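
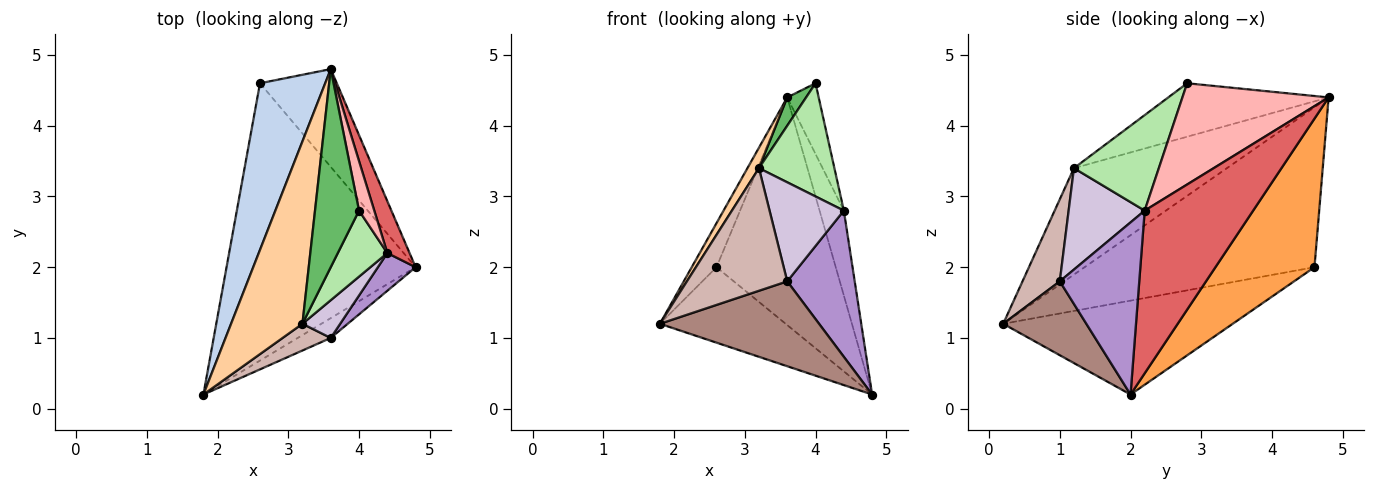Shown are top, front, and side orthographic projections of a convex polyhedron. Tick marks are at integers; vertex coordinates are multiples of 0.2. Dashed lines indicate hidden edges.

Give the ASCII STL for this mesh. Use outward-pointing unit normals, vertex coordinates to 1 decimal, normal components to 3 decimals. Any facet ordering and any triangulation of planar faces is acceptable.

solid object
 facet normal -0.432 0.237 -0.870
  outer loop
   vertex 2.6 4.6 2.0
   vertex 4.8 2.0 0.2
   vertex 1.8 0.2 1.2
  endloop
 endfacet
 facet normal -0.921 0.099 0.376
  outer loop
   vertex 2.6 4.6 2.0
   vertex 1.8 0.2 1.2
   vertex 3.6 4.8 4.4
  endloop
 endfacet
 facet normal 0.607 0.730 -0.314
  outer loop
   vertex 2.6 4.6 2.0
   vertex 3.6 4.8 4.4
   vertex 4.8 2.0 0.2
  endloop
 endfacet
 facet normal -0.829 -0.062 0.556
  outer loop
   vertex 3.2 1.2 3.4
   vertex 3.6 4.8 4.4
   vertex 1.8 0.2 1.2
  endloop
 endfacet
 facet normal -0.769 -0.090 0.633
  outer loop
   vertex 3.2 1.2 3.4
   vertex 4.0 2.8 4.6
   vertex 3.6 4.8 4.4
  endloop
 endfacet
 facet normal 0.697 -0.619 0.361
  outer loop
   vertex 4.4 2.2 2.8
   vertex 4.0 2.8 4.6
   vertex 3.2 1.2 3.4
  endloop
 endfacet
 facet normal 0.967 0.216 0.132
  outer loop
   vertex 4.4 2.2 2.8
   vertex 4.8 2.0 0.2
   vertex 3.6 4.8 4.4
  endloop
 endfacet
 facet normal 0.967 0.208 0.146
  outer loop
   vertex 4.4 2.2 2.8
   vertex 3.6 4.8 4.4
   vertex 4.0 2.8 4.6
  endloop
 endfacet
 facet normal 0.752 -0.638 0.165
  outer loop
   vertex 3.6 1.0 1.8
   vertex 4.8 2.0 0.2
   vertex 4.4 2.2 2.8
  endloop
 endfacet
 facet normal 0.691 -0.675 0.257
  outer loop
   vertex 3.6 1.0 1.8
   vertex 4.4 2.2 2.8
   vertex 3.2 1.2 3.4
  endloop
 endfacet
 facet normal 0.453 -0.868 -0.203
  outer loop
   vertex 3.6 1.0 1.8
   vertex 1.8 0.2 1.2
   vertex 4.8 2.0 0.2
  endloop
 endfacet
 facet normal 0.341 -0.918 0.200
  outer loop
   vertex 3.6 1.0 1.8
   vertex 3.2 1.2 3.4
   vertex 1.8 0.2 1.2
  endloop
 endfacet
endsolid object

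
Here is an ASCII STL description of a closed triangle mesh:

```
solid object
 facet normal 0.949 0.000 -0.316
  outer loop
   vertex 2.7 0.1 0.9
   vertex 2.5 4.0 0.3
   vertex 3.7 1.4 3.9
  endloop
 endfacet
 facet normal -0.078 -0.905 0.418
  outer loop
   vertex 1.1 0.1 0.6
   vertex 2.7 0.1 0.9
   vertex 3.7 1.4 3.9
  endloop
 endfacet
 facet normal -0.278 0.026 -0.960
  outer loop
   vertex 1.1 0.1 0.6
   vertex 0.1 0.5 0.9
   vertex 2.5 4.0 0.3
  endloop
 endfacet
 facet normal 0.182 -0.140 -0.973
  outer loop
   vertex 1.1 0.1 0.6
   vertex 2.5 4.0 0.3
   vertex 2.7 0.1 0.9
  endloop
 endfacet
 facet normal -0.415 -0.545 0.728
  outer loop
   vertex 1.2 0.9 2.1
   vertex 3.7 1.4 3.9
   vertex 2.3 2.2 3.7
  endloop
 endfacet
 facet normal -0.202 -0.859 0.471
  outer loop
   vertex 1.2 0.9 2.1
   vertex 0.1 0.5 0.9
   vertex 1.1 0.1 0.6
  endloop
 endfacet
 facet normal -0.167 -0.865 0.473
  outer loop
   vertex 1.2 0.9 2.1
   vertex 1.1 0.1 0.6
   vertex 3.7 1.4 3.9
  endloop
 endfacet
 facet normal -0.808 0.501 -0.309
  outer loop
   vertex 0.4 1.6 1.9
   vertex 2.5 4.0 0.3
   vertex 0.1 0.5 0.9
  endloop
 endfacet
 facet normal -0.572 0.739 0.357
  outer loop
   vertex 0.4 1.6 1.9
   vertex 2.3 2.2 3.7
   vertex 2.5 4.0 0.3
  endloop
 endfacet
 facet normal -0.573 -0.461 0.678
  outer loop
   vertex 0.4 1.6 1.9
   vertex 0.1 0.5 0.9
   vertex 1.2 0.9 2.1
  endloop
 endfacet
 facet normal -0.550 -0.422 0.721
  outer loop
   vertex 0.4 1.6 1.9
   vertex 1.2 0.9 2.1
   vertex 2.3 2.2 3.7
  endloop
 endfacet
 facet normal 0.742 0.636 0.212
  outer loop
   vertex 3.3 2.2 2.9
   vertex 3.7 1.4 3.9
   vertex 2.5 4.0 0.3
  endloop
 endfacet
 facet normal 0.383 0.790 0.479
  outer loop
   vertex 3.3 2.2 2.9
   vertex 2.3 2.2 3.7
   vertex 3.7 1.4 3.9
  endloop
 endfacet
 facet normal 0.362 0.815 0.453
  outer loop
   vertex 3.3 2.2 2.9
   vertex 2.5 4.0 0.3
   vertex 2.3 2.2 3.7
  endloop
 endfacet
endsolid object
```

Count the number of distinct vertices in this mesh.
9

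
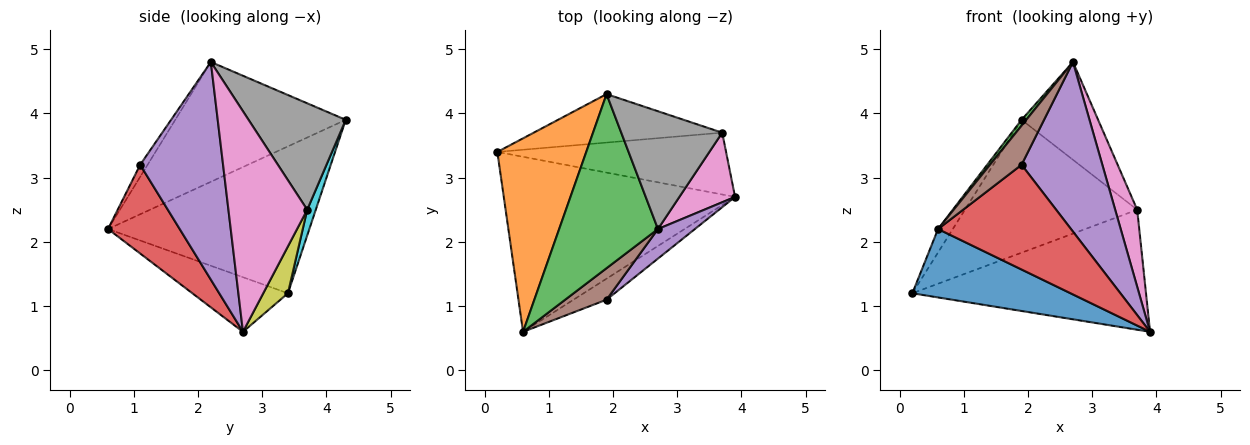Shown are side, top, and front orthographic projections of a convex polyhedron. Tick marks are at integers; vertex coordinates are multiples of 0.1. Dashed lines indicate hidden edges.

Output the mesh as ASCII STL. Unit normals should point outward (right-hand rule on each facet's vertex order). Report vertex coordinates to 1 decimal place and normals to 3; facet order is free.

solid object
 facet normal -0.215 -0.356 -0.910
  outer loop
   vertex 0.6 0.6 2.2
   vertex 0.2 3.4 1.2
   vertex 3.9 2.7 0.6
  endloop
 endfacet
 facet normal -0.854 0.063 0.517
  outer loop
   vertex 1.9 4.3 3.9
   vertex 0.2 3.4 1.2
   vertex 0.6 0.6 2.2
  endloop
 endfacet
 facet normal -0.771 -0.021 0.636
  outer loop
   vertex 1.9 4.3 3.9
   vertex 0.6 0.6 2.2
   vertex 2.7 2.2 4.8
  endloop
 endfacet
 facet normal 0.467 -0.867 -0.174
  outer loop
   vertex 1.9 1.1 3.2
   vertex 0.6 0.6 2.2
   vertex 3.9 2.7 0.6
  endloop
 endfacet
 facet normal 0.711 -0.693 0.121
  outer loop
   vertex 1.9 1.1 3.2
   vertex 3.9 2.7 0.6
   vertex 2.7 2.2 4.8
  endloop
 endfacet
 facet normal -0.180 -0.766 0.617
  outer loop
   vertex 1.9 1.1 3.2
   vertex 2.7 2.2 4.8
   vertex 0.6 0.6 2.2
  endloop
 endfacet
 facet normal 0.936 -0.262 0.236
  outer loop
   vertex 3.7 3.7 2.5
   vertex 2.7 2.2 4.8
   vertex 3.9 2.7 0.6
  endloop
 endfacet
 facet normal 0.630 0.496 0.597
  outer loop
   vertex 3.7 3.7 2.5
   vertex 1.9 4.3 3.9
   vertex 2.7 2.2 4.8
  endloop
 endfacet
 facet normal 0.094 0.885 -0.456
  outer loop
   vertex 3.7 3.7 2.5
   vertex 3.9 2.7 0.6
   vertex 0.2 3.4 1.2
  endloop
 endfacet
 facet normal 0.047 0.938 -0.342
  outer loop
   vertex 3.7 3.7 2.5
   vertex 0.2 3.4 1.2
   vertex 1.9 4.3 3.9
  endloop
 endfacet
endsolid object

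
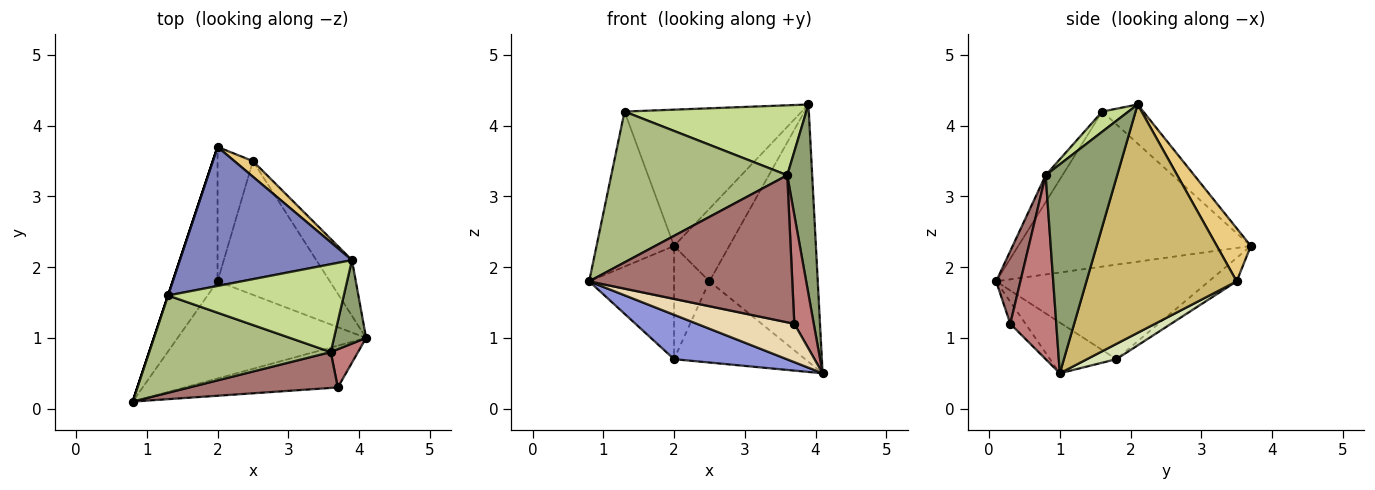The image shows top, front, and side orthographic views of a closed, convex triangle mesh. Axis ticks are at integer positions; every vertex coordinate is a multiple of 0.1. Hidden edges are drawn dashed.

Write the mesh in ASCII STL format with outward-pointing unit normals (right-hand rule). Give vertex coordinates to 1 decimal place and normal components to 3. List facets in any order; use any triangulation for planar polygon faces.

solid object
 facet normal -0.949 0.316 0.000
  outer loop
   vertex 1.3 1.6 4.2
   vertex 2.0 3.7 2.3
   vertex 0.8 0.1 1.8
  endloop
 endfacet
 facet normal -0.160 0.691 0.705
  outer loop
   vertex 1.3 1.6 4.2
   vertex 3.9 2.1 4.3
   vertex 2.0 3.7 2.3
  endloop
 endfacet
 facet normal -0.238 -0.404 -0.883
  outer loop
   vertex 2.0 1.8 0.7
   vertex 4.1 1.0 0.5
   vertex 0.8 0.1 1.8
  endloop
 endfacet
 facet normal -0.850 0.339 -0.403
  outer loop
   vertex 2.0 1.8 0.7
   vertex 0.8 0.1 1.8
   vertex 2.0 3.7 2.3
  endloop
 endfacet
 facet normal 0.934 -0.326 0.144
  outer loop
   vertex 3.6 0.8 3.3
   vertex 4.1 1.0 0.5
   vertex 3.9 2.1 4.3
  endloop
 endfacet
 facet normal -0.080 -0.838 0.540
  outer loop
   vertex 3.6 0.8 3.3
   vertex 1.3 1.6 4.2
   vertex 0.8 0.1 1.8
  endloop
 endfacet
 facet normal 0.089 -0.620 0.779
  outer loop
   vertex 3.6 0.8 3.3
   vertex 3.9 2.1 4.3
   vertex 1.3 1.6 4.2
  endloop
 endfacet
 facet normal 0.115 0.515 -0.849
  outer loop
   vertex 2.5 3.5 1.8
   vertex 4.1 1.0 0.5
   vertex 2.0 1.8 0.7
  endloop
 endfacet
 facet normal -0.452 0.574 -0.682
  outer loop
   vertex 2.5 3.5 1.8
   vertex 2.0 1.8 0.7
   vertex 2.0 3.7 2.3
  endloop
 endfacet
 facet normal 0.805 0.580 -0.126
  outer loop
   vertex 2.5 3.5 1.8
   vertex 3.9 2.1 4.3
   vertex 4.1 1.0 0.5
  endloop
 endfacet
 facet normal 0.515 0.838 0.180
  outer loop
   vertex 2.5 3.5 1.8
   vertex 2.0 3.7 2.3
   vertex 3.9 2.1 4.3
  endloop
 endfacet
 facet normal -0.105 -0.672 -0.733
  outer loop
   vertex 3.7 0.3 1.2
   vertex 0.8 0.1 1.8
   vertex 4.1 1.0 0.5
  endloop
 endfacet
 facet normal 0.115 -0.965 0.235
  outer loop
   vertex 3.7 0.3 1.2
   vertex 3.6 0.8 3.3
   vertex 0.8 0.1 1.8
  endloop
 endfacet
 facet normal 0.912 -0.386 0.135
  outer loop
   vertex 3.7 0.3 1.2
   vertex 4.1 1.0 0.5
   vertex 3.6 0.8 3.3
  endloop
 endfacet
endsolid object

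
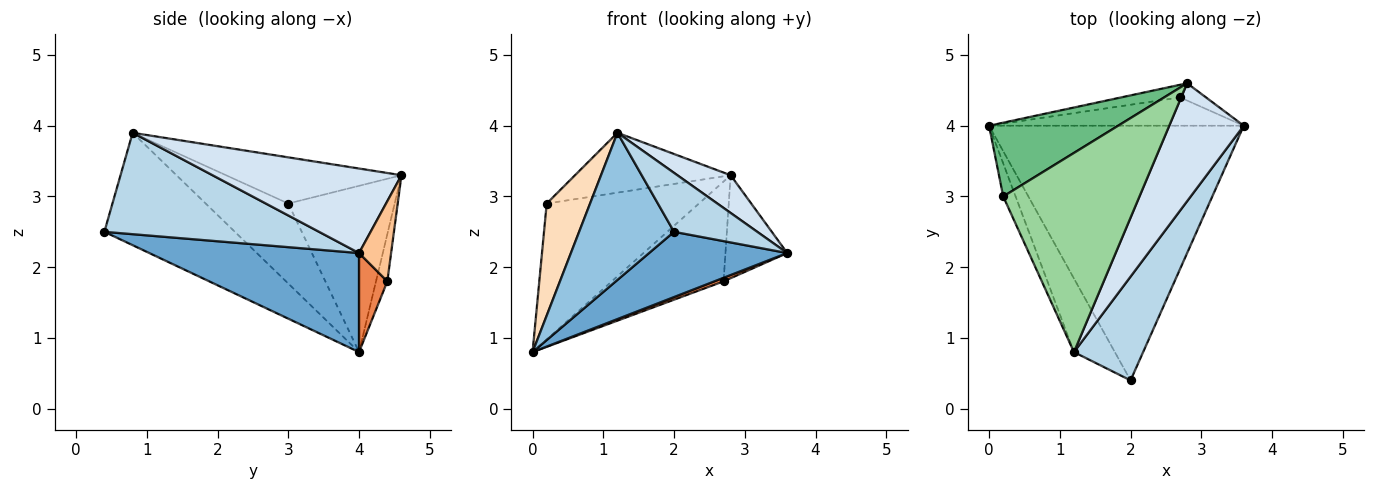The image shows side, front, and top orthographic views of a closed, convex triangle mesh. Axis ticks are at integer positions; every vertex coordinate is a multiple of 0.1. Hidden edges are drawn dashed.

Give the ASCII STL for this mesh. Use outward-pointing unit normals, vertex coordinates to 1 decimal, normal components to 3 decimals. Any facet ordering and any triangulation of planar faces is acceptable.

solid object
 facet normal 0.353 -0.232 -0.907
  outer loop
   vertex 2.0 0.4 2.5
   vertex 0.0 4.0 0.8
   vertex 3.6 4.0 2.2
  endloop
 endfacet
 facet normal -0.776 -0.564 -0.282
  outer loop
   vertex 1.2 0.8 3.9
   vertex 0.0 4.0 0.8
   vertex 2.0 0.4 2.5
  endloop
 endfacet
 facet normal 0.787 -0.305 0.537
  outer loop
   vertex 1.2 0.8 3.9
   vertex 2.0 0.4 2.5
   vertex 3.6 4.0 2.2
  endloop
 endfacet
 facet normal 0.734 -0.207 0.647
  outer loop
   vertex 2.8 4.6 3.3
   vertex 1.2 0.8 3.9
   vertex 3.6 4.0 2.2
  endloop
 endfacet
 facet normal 0.360 -0.116 -0.926
  outer loop
   vertex 2.7 4.4 1.8
   vertex 3.6 4.0 2.2
   vertex 0.0 4.0 0.8
  endloop
 endfacet
 facet normal -0.100 0.987 -0.125
  outer loop
   vertex 2.7 4.4 1.8
   vertex 0.0 4.0 0.8
   vertex 2.8 4.6 3.3
  endloop
 endfacet
 facet normal 0.456 0.878 -0.147
  outer loop
   vertex 2.7 4.4 1.8
   vertex 2.8 4.6 3.3
   vertex 3.6 4.0 2.2
  endloop
 endfacet
 facet normal -0.877 -0.460 -0.136
  outer loop
   vertex 0.2 3.0 2.9
   vertex 0.0 4.0 0.8
   vertex 1.2 0.8 3.9
  endloop
 endfacet
 facet normal -0.523 0.749 0.406
  outer loop
   vertex 0.2 3.0 2.9
   vertex 2.8 4.6 3.3
   vertex 0.0 4.0 0.8
  endloop
 endfacet
 facet normal -0.309 0.274 0.911
  outer loop
   vertex 0.2 3.0 2.9
   vertex 1.2 0.8 3.9
   vertex 2.8 4.6 3.3
  endloop
 endfacet
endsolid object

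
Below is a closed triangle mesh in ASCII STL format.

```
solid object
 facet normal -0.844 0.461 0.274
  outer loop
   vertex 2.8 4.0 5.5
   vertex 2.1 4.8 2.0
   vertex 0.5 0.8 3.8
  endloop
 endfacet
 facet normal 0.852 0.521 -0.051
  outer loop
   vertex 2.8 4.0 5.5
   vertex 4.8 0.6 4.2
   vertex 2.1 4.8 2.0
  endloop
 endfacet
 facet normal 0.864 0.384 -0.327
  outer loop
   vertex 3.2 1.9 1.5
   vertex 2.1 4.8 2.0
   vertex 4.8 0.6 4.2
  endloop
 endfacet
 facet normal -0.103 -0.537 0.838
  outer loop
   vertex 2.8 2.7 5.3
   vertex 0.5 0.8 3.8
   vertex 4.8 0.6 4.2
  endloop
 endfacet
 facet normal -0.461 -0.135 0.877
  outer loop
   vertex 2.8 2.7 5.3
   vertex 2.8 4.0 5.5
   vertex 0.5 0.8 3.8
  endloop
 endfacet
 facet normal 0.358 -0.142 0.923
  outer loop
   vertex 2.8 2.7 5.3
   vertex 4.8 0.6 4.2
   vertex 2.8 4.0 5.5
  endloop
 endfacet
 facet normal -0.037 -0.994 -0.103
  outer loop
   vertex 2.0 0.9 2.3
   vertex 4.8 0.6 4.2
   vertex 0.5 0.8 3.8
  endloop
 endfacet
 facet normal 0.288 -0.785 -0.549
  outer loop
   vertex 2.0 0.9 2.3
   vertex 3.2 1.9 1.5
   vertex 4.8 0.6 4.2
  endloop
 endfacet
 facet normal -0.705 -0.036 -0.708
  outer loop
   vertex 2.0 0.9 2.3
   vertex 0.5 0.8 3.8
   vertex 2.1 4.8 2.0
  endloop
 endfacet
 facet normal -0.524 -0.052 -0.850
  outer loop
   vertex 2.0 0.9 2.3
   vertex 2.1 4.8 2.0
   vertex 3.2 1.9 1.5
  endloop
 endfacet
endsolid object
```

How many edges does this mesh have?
15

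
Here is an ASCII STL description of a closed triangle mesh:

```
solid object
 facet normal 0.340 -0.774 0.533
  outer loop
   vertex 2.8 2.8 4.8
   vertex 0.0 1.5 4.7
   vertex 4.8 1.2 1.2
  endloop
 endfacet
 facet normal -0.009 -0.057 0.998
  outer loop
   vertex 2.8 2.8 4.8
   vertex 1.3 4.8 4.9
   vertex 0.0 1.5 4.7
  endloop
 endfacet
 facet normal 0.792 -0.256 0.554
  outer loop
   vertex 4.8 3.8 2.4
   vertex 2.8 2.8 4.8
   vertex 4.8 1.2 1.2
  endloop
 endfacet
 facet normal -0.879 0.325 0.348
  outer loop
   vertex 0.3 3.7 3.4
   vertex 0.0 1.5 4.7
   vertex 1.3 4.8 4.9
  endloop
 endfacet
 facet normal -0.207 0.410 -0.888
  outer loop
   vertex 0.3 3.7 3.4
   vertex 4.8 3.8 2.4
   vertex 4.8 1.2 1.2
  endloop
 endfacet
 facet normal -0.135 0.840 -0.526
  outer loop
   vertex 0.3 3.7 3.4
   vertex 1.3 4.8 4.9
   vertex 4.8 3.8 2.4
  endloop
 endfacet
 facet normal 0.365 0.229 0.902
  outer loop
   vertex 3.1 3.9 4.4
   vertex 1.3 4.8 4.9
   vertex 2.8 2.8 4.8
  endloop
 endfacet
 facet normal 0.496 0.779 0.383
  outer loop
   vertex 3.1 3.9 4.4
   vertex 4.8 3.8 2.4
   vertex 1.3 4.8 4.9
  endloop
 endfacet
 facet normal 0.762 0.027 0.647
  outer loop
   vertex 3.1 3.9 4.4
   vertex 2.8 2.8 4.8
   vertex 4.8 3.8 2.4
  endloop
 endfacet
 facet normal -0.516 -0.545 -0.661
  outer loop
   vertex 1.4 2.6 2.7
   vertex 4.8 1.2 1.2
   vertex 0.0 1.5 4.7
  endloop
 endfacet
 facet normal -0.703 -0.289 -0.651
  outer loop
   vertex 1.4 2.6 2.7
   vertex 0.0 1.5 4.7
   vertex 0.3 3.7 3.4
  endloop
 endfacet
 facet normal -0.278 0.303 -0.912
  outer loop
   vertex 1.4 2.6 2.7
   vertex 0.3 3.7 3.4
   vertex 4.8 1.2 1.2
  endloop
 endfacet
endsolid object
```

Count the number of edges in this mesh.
18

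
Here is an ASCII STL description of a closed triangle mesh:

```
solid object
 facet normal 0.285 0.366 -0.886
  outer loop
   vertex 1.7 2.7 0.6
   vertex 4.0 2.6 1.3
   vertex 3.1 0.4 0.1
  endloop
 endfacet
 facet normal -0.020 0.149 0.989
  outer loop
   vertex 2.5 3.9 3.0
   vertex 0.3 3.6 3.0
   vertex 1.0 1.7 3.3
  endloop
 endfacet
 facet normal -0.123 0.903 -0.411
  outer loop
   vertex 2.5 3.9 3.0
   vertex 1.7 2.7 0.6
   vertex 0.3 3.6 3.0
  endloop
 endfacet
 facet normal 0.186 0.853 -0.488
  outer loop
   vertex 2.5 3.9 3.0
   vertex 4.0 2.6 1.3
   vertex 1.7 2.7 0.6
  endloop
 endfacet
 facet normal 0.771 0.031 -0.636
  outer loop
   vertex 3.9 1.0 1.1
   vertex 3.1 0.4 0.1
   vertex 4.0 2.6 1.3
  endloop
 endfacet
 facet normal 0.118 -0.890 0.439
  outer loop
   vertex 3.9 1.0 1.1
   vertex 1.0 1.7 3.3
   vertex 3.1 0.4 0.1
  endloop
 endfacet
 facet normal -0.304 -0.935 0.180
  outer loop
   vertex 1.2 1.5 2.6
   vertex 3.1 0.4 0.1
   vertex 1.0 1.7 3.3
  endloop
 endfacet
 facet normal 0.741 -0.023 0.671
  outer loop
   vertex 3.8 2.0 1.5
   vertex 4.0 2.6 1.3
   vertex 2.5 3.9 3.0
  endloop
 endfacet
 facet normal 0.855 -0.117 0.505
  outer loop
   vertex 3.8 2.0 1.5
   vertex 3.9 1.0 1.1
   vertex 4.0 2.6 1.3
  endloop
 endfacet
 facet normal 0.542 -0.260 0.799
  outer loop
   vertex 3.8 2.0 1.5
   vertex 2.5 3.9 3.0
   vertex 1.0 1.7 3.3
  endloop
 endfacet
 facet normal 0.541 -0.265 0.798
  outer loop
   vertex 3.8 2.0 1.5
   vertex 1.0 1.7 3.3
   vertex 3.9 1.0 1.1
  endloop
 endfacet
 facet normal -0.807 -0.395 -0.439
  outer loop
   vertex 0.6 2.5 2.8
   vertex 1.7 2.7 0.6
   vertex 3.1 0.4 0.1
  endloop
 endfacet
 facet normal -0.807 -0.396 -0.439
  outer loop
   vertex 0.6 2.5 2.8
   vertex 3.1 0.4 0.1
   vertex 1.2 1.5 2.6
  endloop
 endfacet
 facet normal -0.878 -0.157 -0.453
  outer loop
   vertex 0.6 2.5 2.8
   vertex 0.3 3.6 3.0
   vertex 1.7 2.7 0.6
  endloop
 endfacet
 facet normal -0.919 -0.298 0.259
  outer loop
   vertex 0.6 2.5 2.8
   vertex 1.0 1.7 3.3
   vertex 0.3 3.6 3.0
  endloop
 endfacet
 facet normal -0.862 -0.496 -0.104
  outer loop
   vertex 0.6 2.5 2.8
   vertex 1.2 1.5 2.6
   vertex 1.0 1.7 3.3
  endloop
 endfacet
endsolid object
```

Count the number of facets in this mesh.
16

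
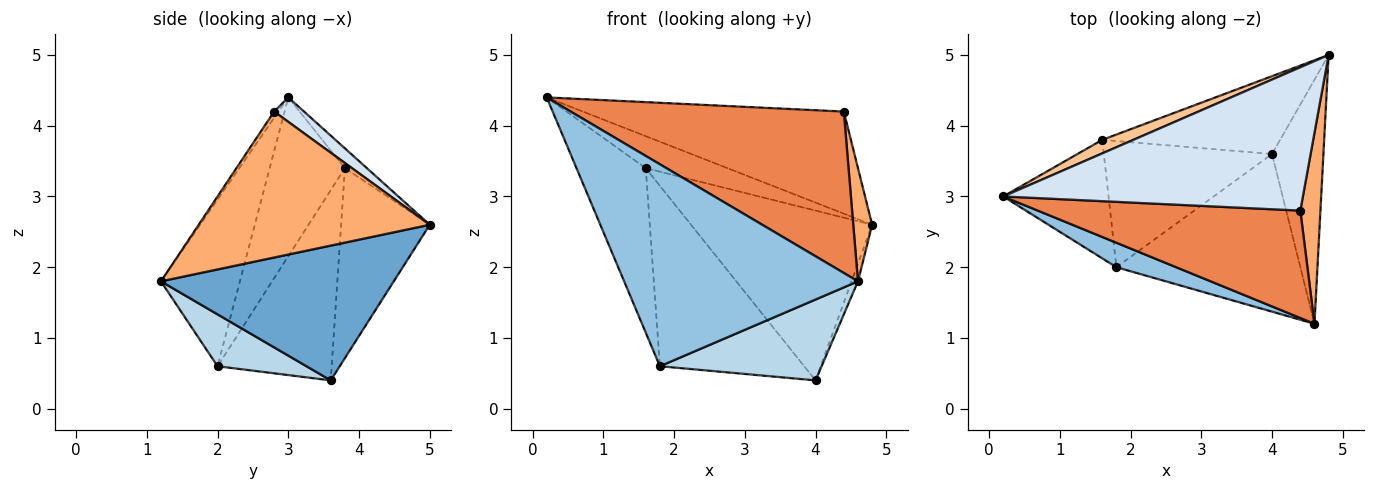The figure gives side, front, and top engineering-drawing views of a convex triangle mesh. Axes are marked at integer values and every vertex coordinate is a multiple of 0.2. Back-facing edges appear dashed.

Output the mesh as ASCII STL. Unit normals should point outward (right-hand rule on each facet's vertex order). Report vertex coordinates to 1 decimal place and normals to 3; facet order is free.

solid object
 facet normal 0.934 0.026 -0.356
  outer loop
   vertex 4.0 3.6 0.4
   vertex 4.8 5.0 2.6
   vertex 4.6 1.2 1.8
  endloop
 endfacet
 facet normal -0.318 -0.941 0.114
  outer loop
   vertex 1.8 2.0 0.6
   vertex 4.6 1.2 1.8
   vertex 0.2 3.0 4.4
  endloop
 endfacet
 facet normal 0.243 -0.443 -0.863
  outer loop
   vertex 1.8 2.0 0.6
   vertex 4.0 3.6 0.4
   vertex 4.6 1.2 1.8
  endloop
 endfacet
 facet normal 0.066 0.579 0.813
  outer loop
   vertex 4.4 2.8 4.2
   vertex 4.8 5.0 2.6
   vertex 0.2 3.0 4.4
  endloop
 endfacet
 facet normal -0.013 -0.832 0.554
  outer loop
   vertex 4.4 2.8 4.2
   vertex 0.2 3.0 4.4
   vertex 4.6 1.2 1.8
  endloop
 endfacet
 facet normal 0.987 -0.081 0.136
  outer loop
   vertex 4.4 2.8 4.2
   vertex 4.6 1.2 1.8
   vertex 4.8 5.0 2.6
  endloop
 endfacet
 facet normal -0.241 0.894 0.378
  outer loop
   vertex 1.6 3.8 3.4
   vertex 0.2 3.0 4.4
   vertex 4.8 5.0 2.6
  endloop
 endfacet
 facet normal -0.407 0.831 -0.381
  outer loop
   vertex 1.6 3.8 3.4
   vertex 4.8 5.0 2.6
   vertex 4.0 3.6 0.4
  endloop
 endfacet
 facet normal -0.661 0.609 -0.439
  outer loop
   vertex 1.6 3.8 3.4
   vertex 1.8 2.0 0.6
   vertex 0.2 3.0 4.4
  endloop
 endfacet
 facet normal -0.544 0.688 -0.481
  outer loop
   vertex 1.6 3.8 3.4
   vertex 4.0 3.6 0.4
   vertex 1.8 2.0 0.6
  endloop
 endfacet
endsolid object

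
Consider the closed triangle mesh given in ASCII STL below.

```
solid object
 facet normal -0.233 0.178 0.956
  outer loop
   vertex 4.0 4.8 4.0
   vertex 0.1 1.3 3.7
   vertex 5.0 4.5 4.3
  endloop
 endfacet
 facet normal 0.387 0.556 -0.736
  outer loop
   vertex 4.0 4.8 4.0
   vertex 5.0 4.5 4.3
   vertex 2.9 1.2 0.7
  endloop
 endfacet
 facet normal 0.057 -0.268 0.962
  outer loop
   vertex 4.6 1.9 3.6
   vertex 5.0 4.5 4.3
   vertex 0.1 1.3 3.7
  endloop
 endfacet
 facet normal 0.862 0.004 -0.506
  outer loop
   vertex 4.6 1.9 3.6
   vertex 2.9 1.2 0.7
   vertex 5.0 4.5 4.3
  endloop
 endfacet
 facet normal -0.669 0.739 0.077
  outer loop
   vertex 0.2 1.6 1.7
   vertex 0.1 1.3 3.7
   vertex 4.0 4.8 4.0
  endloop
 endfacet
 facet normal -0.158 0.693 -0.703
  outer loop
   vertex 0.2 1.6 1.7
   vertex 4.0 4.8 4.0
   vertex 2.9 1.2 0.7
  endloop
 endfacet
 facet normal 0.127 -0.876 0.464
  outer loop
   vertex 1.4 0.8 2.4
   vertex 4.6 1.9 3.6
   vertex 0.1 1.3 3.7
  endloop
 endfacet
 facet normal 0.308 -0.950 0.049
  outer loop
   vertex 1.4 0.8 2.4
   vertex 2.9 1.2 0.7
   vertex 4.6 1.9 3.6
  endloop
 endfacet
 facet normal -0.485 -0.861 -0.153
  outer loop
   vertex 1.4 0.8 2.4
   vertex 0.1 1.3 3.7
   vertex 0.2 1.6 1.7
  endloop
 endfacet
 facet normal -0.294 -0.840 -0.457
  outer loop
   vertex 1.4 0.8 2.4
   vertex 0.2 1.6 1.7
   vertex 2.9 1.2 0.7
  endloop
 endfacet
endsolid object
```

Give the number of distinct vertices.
7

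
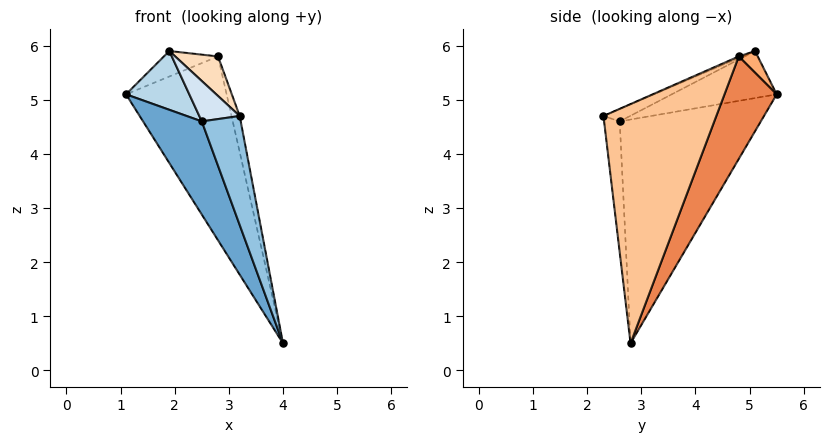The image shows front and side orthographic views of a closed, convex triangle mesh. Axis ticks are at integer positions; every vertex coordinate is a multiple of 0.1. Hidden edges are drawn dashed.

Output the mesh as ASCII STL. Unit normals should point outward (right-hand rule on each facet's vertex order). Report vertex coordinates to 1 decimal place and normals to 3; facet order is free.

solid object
 facet normal -0.870 -0.362 -0.336
  outer loop
   vertex 2.5 2.6 4.6
   vertex 1.1 5.5 5.1
   vertex 4.0 2.8 0.5
  endloop
 endfacet
 facet normal -0.366 -0.913 -0.178
  outer loop
   vertex 2.5 2.6 4.6
   vertex 4.0 2.8 0.5
   vertex 3.2 2.3 4.7
  endloop
 endfacet
 facet normal -0.735 -0.443 0.513
  outer loop
   vertex 2.5 2.6 4.6
   vertex 1.9 5.1 5.9
   vertex 1.1 5.5 5.1
  endloop
 endfacet
 facet normal -0.328 -0.497 0.804
  outer loop
   vertex 2.5 2.6 4.6
   vertex 3.2 2.3 4.7
   vertex 1.9 5.1 5.9
  endloop
 endfacet
 facet normal 0.449 0.865 -0.225
  outer loop
   vertex 2.8 4.8 5.8
   vertex 4.0 2.8 0.5
   vertex 1.1 5.5 5.1
  endloop
 endfacet
 facet normal 0.327 0.935 0.140
  outer loop
   vertex 2.8 4.8 5.8
   vertex 1.1 5.5 5.1
   vertex 1.9 5.1 5.9
  endloop
 endfacet
 facet normal 0.978 0.071 0.195
  outer loop
   vertex 2.8 4.8 5.8
   vertex 3.2 2.3 4.7
   vertex 4.0 2.8 0.5
  endloop
 endfacet
 facet normal -0.034 -0.407 0.913
  outer loop
   vertex 2.8 4.8 5.8
   vertex 1.9 5.1 5.9
   vertex 3.2 2.3 4.7
  endloop
 endfacet
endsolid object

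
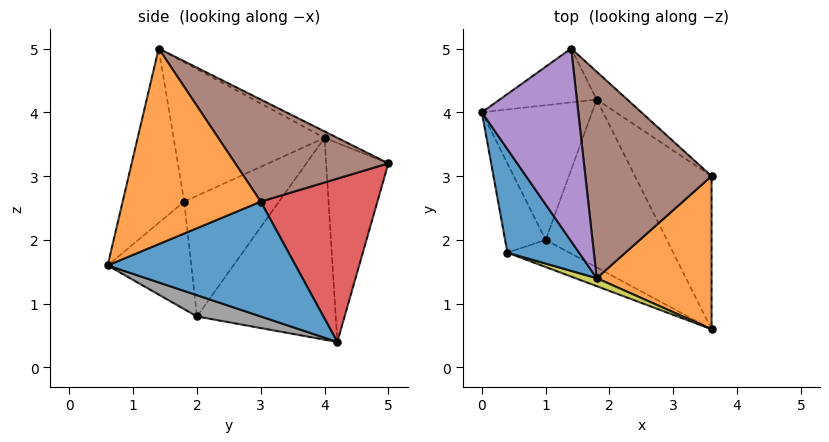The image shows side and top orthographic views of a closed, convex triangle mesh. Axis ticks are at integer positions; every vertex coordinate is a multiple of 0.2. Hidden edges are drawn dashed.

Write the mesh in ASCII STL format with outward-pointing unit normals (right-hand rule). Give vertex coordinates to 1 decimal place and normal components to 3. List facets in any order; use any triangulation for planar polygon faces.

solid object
 facet normal 0.811 0.225 -0.540
  outer loop
   vertex 1.8 4.2 0.4
   vertex 3.6 3.0 2.6
   vertex 3.6 0.6 1.6
  endloop
 endfacet
 facet normal 0.844 -0.206 0.495
  outer loop
   vertex 1.8 1.4 5.0
   vertex 3.6 0.6 1.6
   vertex 3.6 3.0 2.6
  endloop
 endfacet
 facet normal -0.610 0.735 -0.297
  outer loop
   vertex 1.4 5.0 3.2
   vertex 1.8 4.2 0.4
   vertex 0.0 4.0 3.6
  endloop
 endfacet
 facet normal 0.649 0.751 -0.122
  outer loop
   vertex 1.4 5.0 3.2
   vertex 3.6 3.0 2.6
   vertex 1.8 4.2 0.4
  endloop
 endfacet
 facet normal -0.059 0.441 0.895
  outer loop
   vertex 1.4 5.0 3.2
   vertex 0.0 4.0 3.6
   vertex 1.8 1.4 5.0
  endloop
 endfacet
 facet normal 0.572 0.417 0.707
  outer loop
   vertex 1.4 5.0 3.2
   vertex 1.8 1.4 5.0
   vertex 3.6 3.0 2.6
  endloop
 endfacet
 facet normal -0.855 0.226 -0.467
  outer loop
   vertex 1.0 2.0 0.8
   vertex 0.0 4.0 3.6
   vertex 1.8 4.2 0.4
  endloop
 endfacet
 facet normal 0.168 -0.235 -0.957
  outer loop
   vertex 1.0 2.0 0.8
   vertex 1.8 4.2 0.4
   vertex 3.6 0.6 1.6
  endloop
 endfacet
 facet normal -0.339 -0.940 0.041
  outer loop
   vertex 0.4 1.8 2.6
   vertex 3.6 0.6 1.6
   vertex 1.8 1.4 5.0
  endloop
 endfacet
 facet normal -0.404 -0.884 -0.233
  outer loop
   vertex 0.4 1.8 2.6
   vertex 1.0 2.0 0.8
   vertex 3.6 0.6 1.6
  endloop
 endfacet
 facet normal -0.834 -0.347 0.429
  outer loop
   vertex 0.4 1.8 2.6
   vertex 1.8 1.4 5.0
   vertex 0.0 4.0 3.6
  endloop
 endfacet
 facet normal -0.947 -0.027 -0.319
  outer loop
   vertex 0.4 1.8 2.6
   vertex 0.0 4.0 3.6
   vertex 1.0 2.0 0.8
  endloop
 endfacet
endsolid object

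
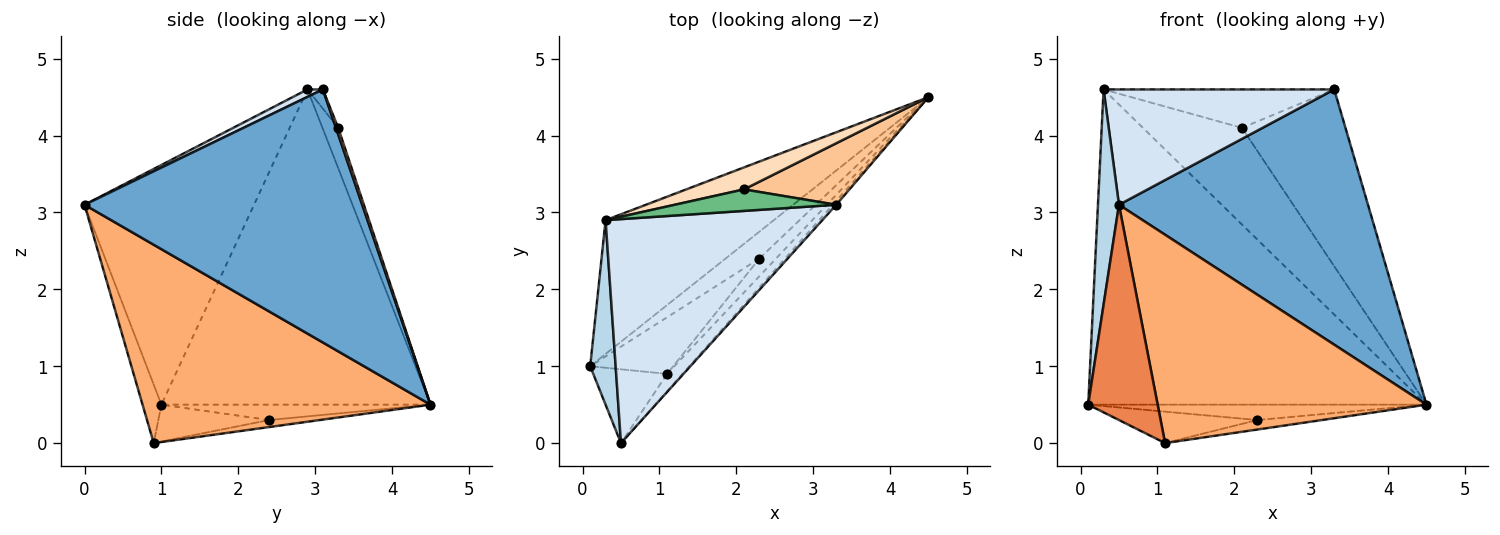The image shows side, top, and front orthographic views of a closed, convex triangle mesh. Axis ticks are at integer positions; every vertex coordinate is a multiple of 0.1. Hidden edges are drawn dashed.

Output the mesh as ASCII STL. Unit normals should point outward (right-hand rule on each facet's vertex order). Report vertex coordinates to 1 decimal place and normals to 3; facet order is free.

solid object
 facet normal 0.744 -0.668 -0.010
  outer loop
   vertex 3.3 3.1 4.6
   vertex 0.5 0.0 3.1
   vertex 4.5 4.5 0.5
  endloop
 endfacet
 facet normal -0.591 0.743 -0.315
  outer loop
   vertex 0.3 2.9 4.6
   vertex 4.5 4.5 0.5
   vertex 0.1 1.0 0.5
  endloop
 endfacet
 facet normal -0.987 -0.122 0.105
  outer loop
   vertex 0.3 2.9 4.6
   vertex 0.1 1.0 0.5
   vertex 0.5 0.0 3.1
  endloop
 endfacet
 facet normal 0.031 -0.458 0.889
  outer loop
   vertex 0.3 2.9 4.6
   vertex 0.5 0.0 3.1
   vertex 3.3 3.1 4.6
  endloop
 endfacet
 facet normal -0.249 -0.916 -0.314
  outer loop
   vertex 1.1 0.9 0.0
   vertex 0.5 0.0 3.1
   vertex 0.1 1.0 0.5
  endloop
 endfacet
 facet normal 0.730 -0.681 -0.057
  outer loop
   vertex 1.1 0.9 0.0
   vertex 4.5 4.5 0.5
   vertex 0.5 0.0 3.1
  endloop
 endfacet
 facet normal 0.021 0.944 0.328
  outer loop
   vertex 2.1 3.3 4.1
   vertex 3.3 3.1 4.6
   vertex 4.5 4.5 0.5
  endloop
 endfacet
 facet normal -0.153 0.964 0.219
  outer loop
   vertex 2.1 3.3 4.1
   vertex 4.5 4.5 0.5
   vertex 0.3 2.9 4.6
  endloop
 endfacet
 facet normal -0.058 0.871 0.488
  outer loop
   vertex 2.1 3.3 4.1
   vertex 0.3 2.9 4.6
   vertex 3.3 3.1 4.6
  endloop
 endfacet
 facet normal -0.367 0.461 -0.808
  outer loop
   vertex 2.3 2.4 0.3
   vertex 0.1 1.0 0.5
   vertex 4.5 4.5 0.5
  endloop
 endfacet
 facet normal -0.362 0.453 -0.815
  outer loop
   vertex 2.3 2.4 0.3
   vertex 1.1 0.9 0.0
   vertex 0.1 1.0 0.5
  endloop
 endfacet
 facet normal -0.349 0.444 -0.825
  outer loop
   vertex 2.3 2.4 0.3
   vertex 4.5 4.5 0.5
   vertex 1.1 0.9 0.0
  endloop
 endfacet
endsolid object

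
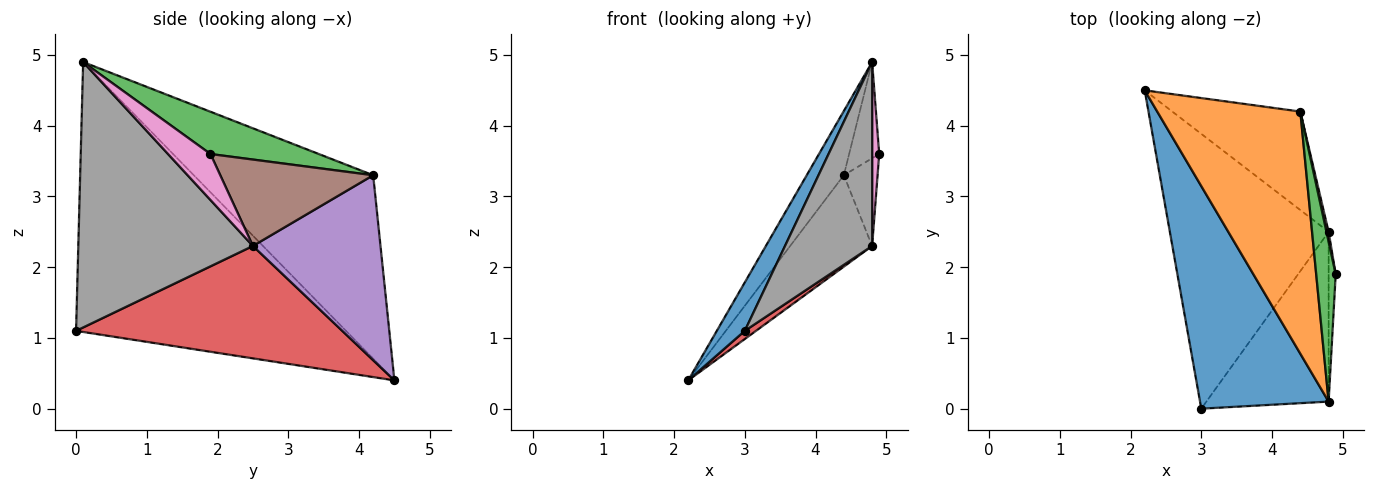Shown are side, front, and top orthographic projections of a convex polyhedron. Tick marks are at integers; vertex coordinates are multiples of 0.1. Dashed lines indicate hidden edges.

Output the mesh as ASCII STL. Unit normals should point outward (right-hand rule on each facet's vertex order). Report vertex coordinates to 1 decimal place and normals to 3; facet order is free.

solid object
 facet normal -0.899 -0.093 0.428
  outer loop
   vertex 4.8 0.1 4.9
   vertex 2.2 4.5 0.4
   vertex 3.0 0.0 1.1
  endloop
 endfacet
 facet normal -0.778 0.161 0.607
  outer loop
   vertex 4.4 4.2 3.3
   vertex 2.2 4.5 0.4
   vertex 4.8 0.1 4.9
  endloop
 endfacet
 facet normal 0.881 0.244 0.406
  outer loop
   vertex 4.4 4.2 3.3
   vertex 4.8 0.1 4.9
   vertex 4.9 1.9 3.6
  endloop
 endfacet
 facet normal 0.578 -0.024 -0.816
  outer loop
   vertex 4.8 2.5 2.3
   vertex 3.0 0.0 1.1
   vertex 2.2 4.5 0.4
  endloop
 endfacet
 facet normal 0.727 0.467 -0.503
  outer loop
   vertex 4.8 2.5 2.3
   vertex 2.2 4.5 0.4
   vertex 4.4 4.2 3.3
  endloop
 endfacet
 facet normal 0.976 0.215 0.024
  outer loop
   vertex 4.8 2.5 2.3
   vertex 4.4 4.2 3.3
   vertex 4.9 1.9 3.6
  endloop
 endfacet
 facet normal 0.975 -0.163 -0.150
  outer loop
   vertex 4.8 2.5 2.3
   vertex 4.9 1.9 3.6
   vertex 4.8 0.1 4.9
  endloop
 endfacet
 facet normal 0.827 -0.413 -0.381
  outer loop
   vertex 4.8 2.5 2.3
   vertex 4.8 0.1 4.9
   vertex 3.0 0.0 1.1
  endloop
 endfacet
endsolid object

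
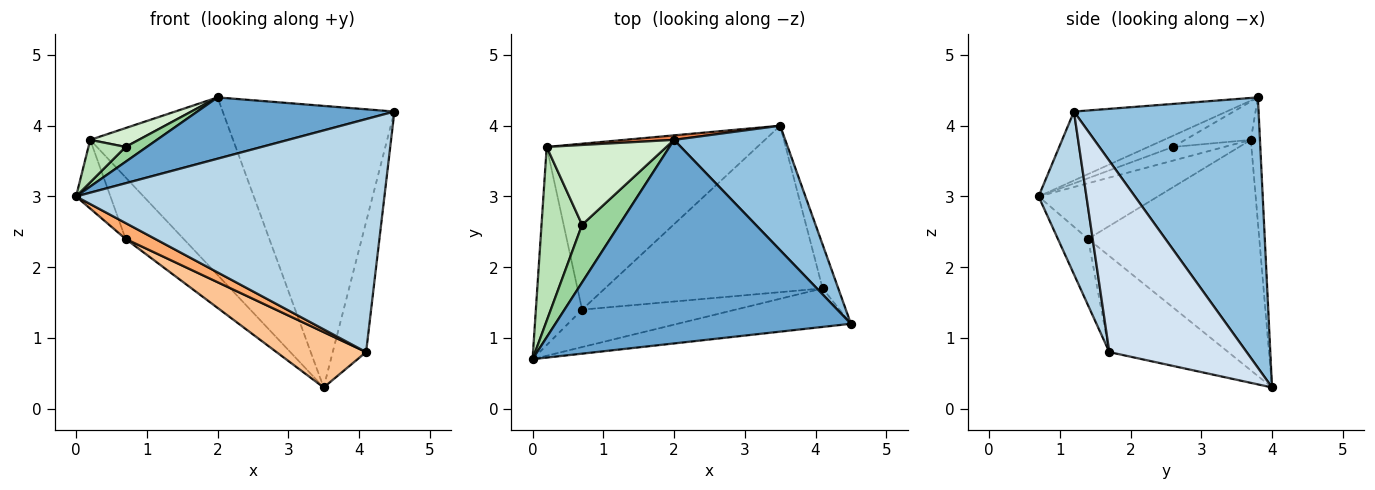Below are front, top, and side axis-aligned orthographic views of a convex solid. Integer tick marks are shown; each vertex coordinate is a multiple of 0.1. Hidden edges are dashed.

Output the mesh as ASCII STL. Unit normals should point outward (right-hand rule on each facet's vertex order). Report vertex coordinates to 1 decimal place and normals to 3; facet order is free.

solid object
 facet normal -0.218 -0.281 0.935
  outer loop
   vertex 2.0 3.8 4.4
   vertex 0.0 0.7 3.0
   vertex 4.5 1.2 4.2
  endloop
 endfacet
 facet normal 0.701 0.652 0.288
  outer loop
   vertex 2.0 3.8 4.4
   vertex 4.5 1.2 4.2
   vertex 3.5 4.0 0.3
  endloop
 endfacet
 facet normal 0.151 -0.975 -0.161
  outer loop
   vertex 4.1 1.7 0.8
   vertex 4.5 1.2 4.2
   vertex 0.0 0.7 3.0
  endloop
 endfacet
 facet normal 0.969 0.235 -0.079
  outer loop
   vertex 4.1 1.7 0.8
   vertex 3.5 4.0 0.3
   vertex 4.5 1.2 4.2
  endloop
 endfacet
 facet normal -0.064 0.998 0.025
  outer loop
   vertex 0.2 3.7 3.8
   vertex 2.0 3.8 4.4
   vertex 3.5 4.0 0.3
  endloop
 endfacet
 facet normal -0.370 -0.363 -0.855
  outer loop
   vertex 0.7 1.4 2.4
   vertex 4.1 1.7 0.8
   vertex 0.0 0.7 3.0
  endloop
 endfacet
 facet normal -0.386 -0.291 -0.875
  outer loop
   vertex 0.7 1.4 2.4
   vertex 3.5 4.0 0.3
   vertex 4.1 1.7 0.8
  endloop
 endfacet
 facet normal -0.751 0.216 -0.624
  outer loop
   vertex 0.7 1.4 2.4
   vertex 0.0 0.7 3.0
   vertex 0.2 3.7 3.8
  endloop
 endfacet
 facet normal -0.716 0.243 -0.654
  outer loop
   vertex 0.7 1.4 2.4
   vertex 0.2 3.7 3.8
   vertex 3.5 4.0 0.3
  endloop
 endfacet
 facet normal -0.280 -0.240 0.930
  outer loop
   vertex 0.7 2.6 3.7
   vertex 0.0 0.7 3.0
   vertex 2.0 3.8 4.4
  endloop
 endfacet
 facet normal -0.311 -0.225 0.923
  outer loop
   vertex 0.7 2.6 3.7
   vertex 0.2 3.7 3.8
   vertex 0.0 0.7 3.0
  endloop
 endfacet
 facet normal -0.297 -0.220 0.929
  outer loop
   vertex 0.7 2.6 3.7
   vertex 2.0 3.8 4.4
   vertex 0.2 3.7 3.8
  endloop
 endfacet
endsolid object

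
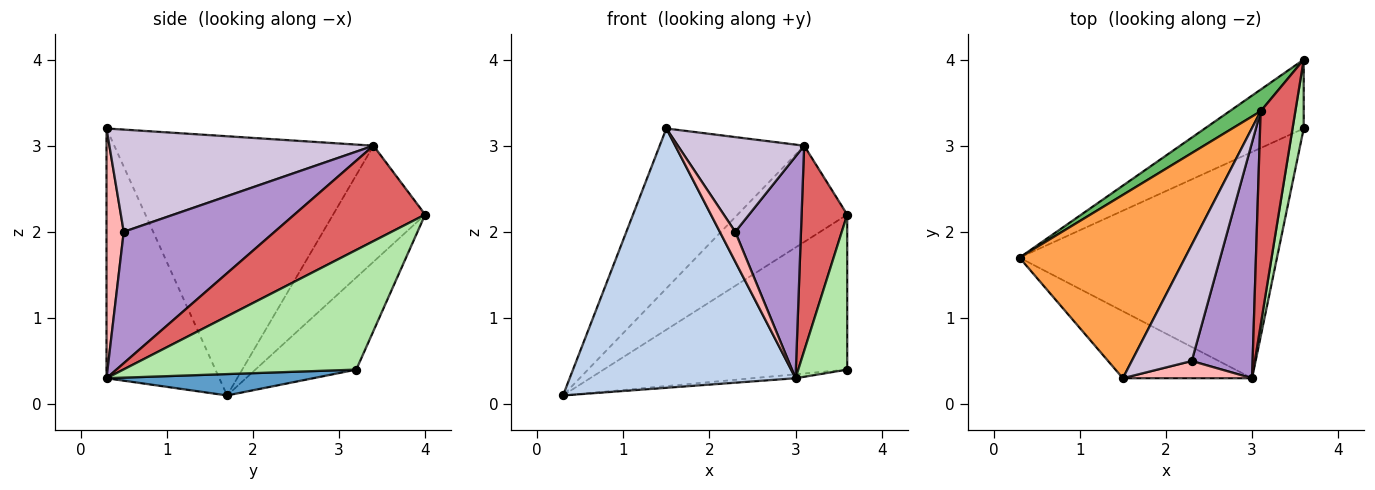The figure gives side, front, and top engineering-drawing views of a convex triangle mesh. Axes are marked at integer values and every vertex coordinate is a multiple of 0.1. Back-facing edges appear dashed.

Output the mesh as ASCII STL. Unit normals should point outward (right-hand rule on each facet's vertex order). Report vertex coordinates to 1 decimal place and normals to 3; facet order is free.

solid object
 facet normal 0.083 0.017 -0.996
  outer loop
   vertex 3.0 0.3 0.3
   vertex 0.3 1.7 0.1
   vertex 3.6 3.2 0.4
  endloop
 endfacet
 facet normal -0.435 -0.872 -0.225
  outer loop
   vertex 1.5 0.3 3.2
   vertex 0.3 1.7 0.1
   vertex 3.0 0.3 0.3
  endloop
 endfacet
 facet normal -0.763 0.425 0.487
  outer loop
   vertex 3.1 3.4 3.0
   vertex 0.3 1.7 0.1
   vertex 1.5 0.3 3.2
  endloop
 endfacet
 facet normal -0.354 0.855 -0.380
  outer loop
   vertex 3.6 4.0 2.2
   vertex 3.6 3.2 0.4
   vertex 0.3 1.7 0.1
  endloop
 endfacet
 facet normal -0.634 0.755 0.170
  outer loop
   vertex 3.6 4.0 2.2
   vertex 0.3 1.7 0.1
   vertex 3.1 3.4 3.0
  endloop
 endfacet
 facet normal 0.975 -0.205 0.091
  outer loop
   vertex 3.6 4.0 2.2
   vertex 3.0 0.3 0.3
   vertex 3.6 3.2 0.4
  endloop
 endfacet
 facet normal 0.893 -0.311 0.325
  outer loop
   vertex 3.6 4.0 2.2
   vertex 3.1 3.4 3.0
   vertex 3.0 0.3 0.3
  endloop
 endfacet
 facet normal 0.695 -0.623 0.359
  outer loop
   vertex 2.3 0.5 2.0
   vertex 1.5 0.3 3.2
   vertex 3.0 0.3 0.3
  endloop
 endfacet
 facet normal 0.844 -0.368 0.391
  outer loop
   vertex 2.3 0.5 2.0
   vertex 3.0 0.3 0.3
   vertex 3.1 3.4 3.0
  endloop
 endfacet
 facet normal 0.797 -0.381 0.468
  outer loop
   vertex 2.3 0.5 2.0
   vertex 3.1 3.4 3.0
   vertex 1.5 0.3 3.2
  endloop
 endfacet
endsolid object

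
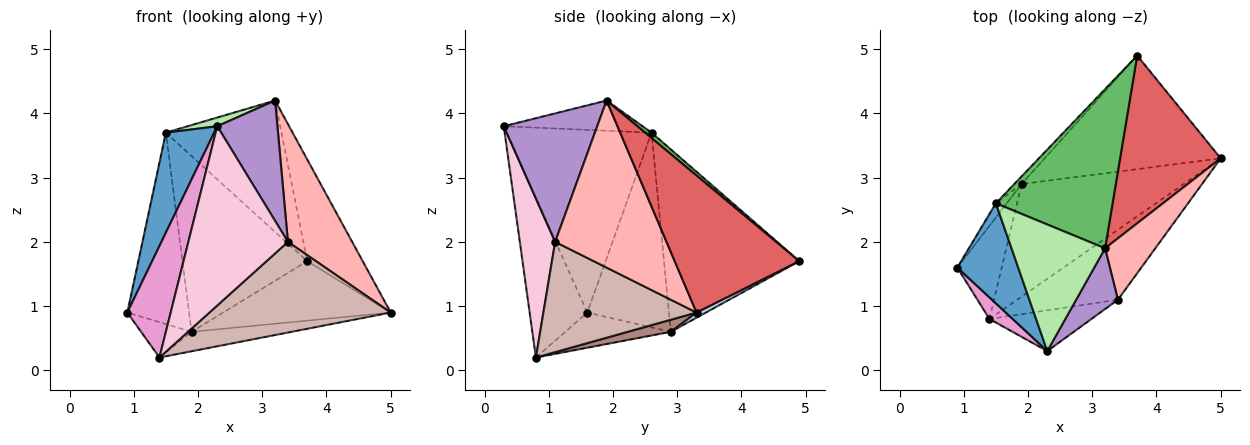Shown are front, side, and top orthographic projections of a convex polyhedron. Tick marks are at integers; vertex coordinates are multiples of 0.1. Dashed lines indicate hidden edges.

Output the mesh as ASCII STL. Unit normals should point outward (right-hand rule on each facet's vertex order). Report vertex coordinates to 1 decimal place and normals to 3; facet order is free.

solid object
 facet normal -0.905 -0.302 0.302
  outer loop
   vertex 1.5 2.6 3.7
   vertex 0.9 1.6 0.9
   vertex 2.3 0.3 3.8
  endloop
 endfacet
 facet normal 0.026 0.464 -0.886
  outer loop
   vertex 1.9 2.9 0.6
   vertex 3.7 4.9 1.7
   vertex 5.0 3.3 0.9
  endloop
 endfacet
 facet normal -0.797 0.603 -0.044
  outer loop
   vertex 1.9 2.9 0.6
   vertex 0.9 1.6 0.9
   vertex 1.5 2.6 3.7
  endloop
 endfacet
 facet normal -0.735 0.678 -0.029
  outer loop
   vertex 1.9 2.9 0.6
   vertex 1.5 2.6 3.7
   vertex 3.7 4.9 1.7
  endloop
 endfacet
 facet normal 0.035 0.636 0.771
  outer loop
   vertex 3.2 1.9 4.2
   vertex 3.7 4.9 1.7
   vertex 1.5 2.6 3.7
  endloop
 endfacet
 facet normal -0.306 -0.065 0.950
  outer loop
   vertex 3.2 1.9 4.2
   vertex 1.5 2.6 3.7
   vertex 2.3 0.3 3.8
  endloop
 endfacet
 facet normal 0.759 0.338 0.557
  outer loop
   vertex 3.2 1.9 4.2
   vertex 5.0 3.3 0.9
   vertex 3.7 4.9 1.7
  endloop
 endfacet
 facet normal 0.838 -0.484 0.252
  outer loop
   vertex 3.2 1.9 4.2
   vertex 3.4 1.1 2.0
   vertex 5.0 3.3 0.9
  endloop
 endfacet
 facet normal 0.811 -0.522 0.264
  outer loop
   vertex 3.2 1.9 4.2
   vertex 2.3 0.3 3.8
   vertex 3.4 1.1 2.0
  endloop
 endfacet
 facet normal -0.596 0.285 -0.751
  outer loop
   vertex 1.4 0.8 0.2
   vertex 0.9 1.6 0.9
   vertex 1.9 2.9 0.6
  endloop
 endfacet
 facet normal 0.073 0.170 -0.983
  outer loop
   vertex 1.4 0.8 0.2
   vertex 1.9 2.9 0.6
   vertex 5.0 3.3 0.9
  endloop
 endfacet
 facet normal 0.556 -0.658 -0.508
  outer loop
   vertex 1.4 0.8 0.2
   vertex 5.0 3.3 0.9
   vertex 3.4 1.1 2.0
  endloop
 endfacet
 facet normal -0.794 -0.597 0.116
  outer loop
   vertex 1.4 0.8 0.2
   vertex 2.3 0.3 3.8
   vertex 0.9 1.6 0.9
  endloop
 endfacet
 facet normal 0.327 -0.921 -0.210
  outer loop
   vertex 1.4 0.8 0.2
   vertex 3.4 1.1 2.0
   vertex 2.3 0.3 3.8
  endloop
 endfacet
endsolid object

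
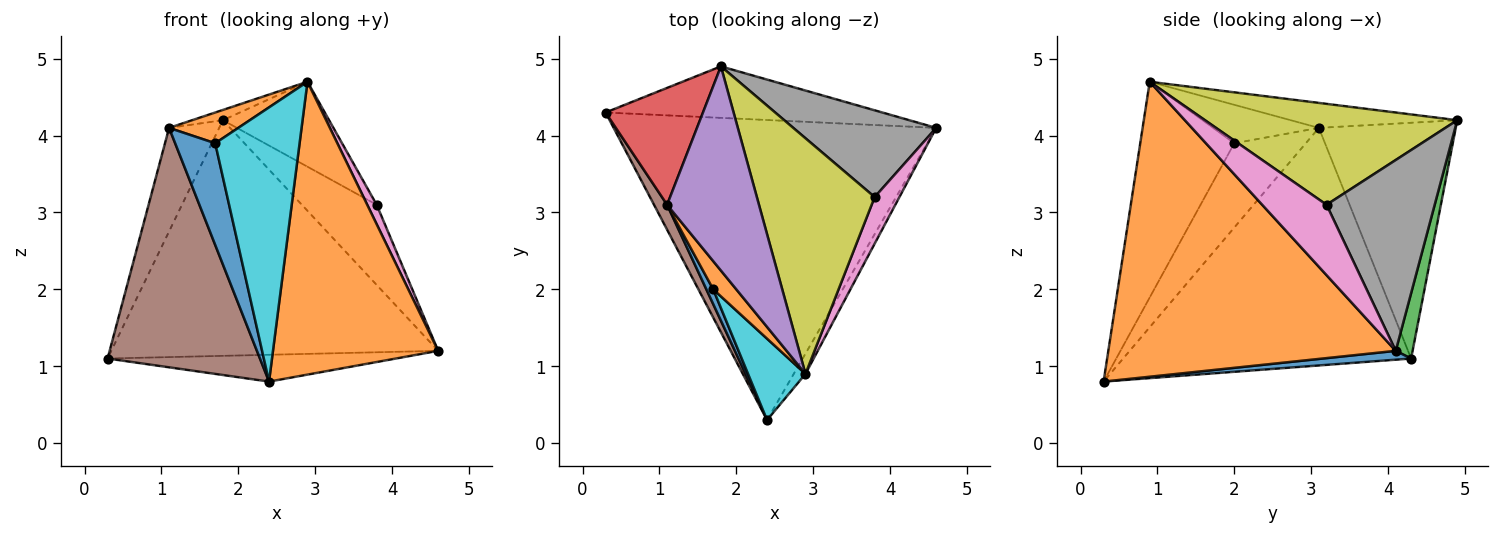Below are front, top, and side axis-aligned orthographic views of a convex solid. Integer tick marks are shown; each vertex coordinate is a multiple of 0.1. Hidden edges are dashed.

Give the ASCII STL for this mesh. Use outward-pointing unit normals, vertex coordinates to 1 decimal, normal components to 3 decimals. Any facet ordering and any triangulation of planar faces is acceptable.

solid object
 facet normal 0.027 0.089 -0.996
  outer loop
   vertex 2.4 0.3 0.8
   vertex 0.3 4.3 1.1
   vertex 4.6 4.1 1.2
  endloop
 endfacet
 facet normal 0.866 -0.498 -0.034
  outer loop
   vertex 2.9 0.9 4.7
   vertex 2.4 0.3 0.8
   vertex 4.6 4.1 1.2
  endloop
 endfacet
 facet normal 0.050 0.976 -0.213
  outer loop
   vertex 1.8 4.9 4.2
   vertex 4.6 4.1 1.2
   vertex 0.3 4.3 1.1
  endloop
 endfacet
 facet normal -0.876 0.320 0.362
  outer loop
   vertex 1.1 3.1 4.1
   vertex 1.8 4.9 4.2
   vertex 0.3 4.3 1.1
  endloop
 endfacet
 facet normal -0.262 0.048 0.964
  outer loop
   vertex 1.1 3.1 4.1
   vertex 2.9 0.9 4.7
   vertex 1.8 4.9 4.2
  endloop
 endfacet
 facet normal -0.883 -0.467 0.049
  outer loop
   vertex 1.1 3.1 4.1
   vertex 0.3 4.3 1.1
   vertex 2.4 0.3 0.8
  endloop
 endfacet
 facet normal 0.934 -0.137 0.329
  outer loop
   vertex 3.8 3.2 3.1
   vertex 2.9 0.9 4.7
   vertex 4.6 4.1 1.2
  endloop
 endfacet
 facet normal 0.700 0.485 0.524
  outer loop
   vertex 3.8 3.2 3.1
   vertex 4.6 4.1 1.2
   vertex 1.8 4.9 4.2
  endloop
 endfacet
 facet normal 0.627 0.264 0.733
  outer loop
   vertex 3.8 3.2 3.1
   vertex 1.8 4.9 4.2
   vertex 2.9 0.9 4.7
  endloop
 endfacet
 facet normal -0.730 -0.655 0.194
  outer loop
   vertex 1.7 2.0 3.9
   vertex 2.4 0.3 0.8
   vertex 2.9 0.9 4.7
  endloop
 endfacet
 facet normal -0.870 -0.488 0.071
  outer loop
   vertex 1.7 2.0 3.9
   vertex 1.1 3.1 4.1
   vertex 2.4 0.3 0.8
  endloop
 endfacet
 facet normal -0.748 -0.489 0.449
  outer loop
   vertex 1.7 2.0 3.9
   vertex 2.9 0.9 4.7
   vertex 1.1 3.1 4.1
  endloop
 endfacet
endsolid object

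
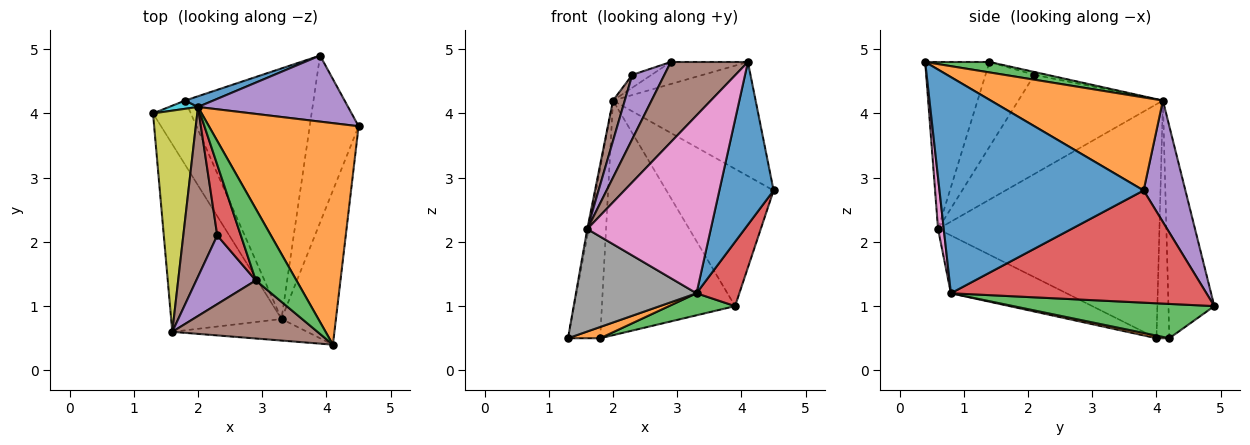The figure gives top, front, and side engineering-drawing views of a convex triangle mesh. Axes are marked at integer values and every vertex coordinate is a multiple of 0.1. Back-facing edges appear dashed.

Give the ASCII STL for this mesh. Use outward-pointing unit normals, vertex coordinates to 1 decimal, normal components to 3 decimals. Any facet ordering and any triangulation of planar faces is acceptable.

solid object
 facet normal 0.939 -0.250 -0.236
  outer loop
   vertex 3.3 0.8 1.2
   vertex 4.5 3.8 2.8
   vertex 4.1 0.4 4.8
  endloop
 endfacet
 facet normal 0.484 0.401 0.778
  outer loop
   vertex 2.0 4.1 4.2
   vertex 4.1 0.4 4.8
   vertex 4.5 3.8 2.8
  endloop
 endfacet
 facet normal 0.238 0.286 0.928
  outer loop
   vertex 2.0 4.1 4.2
   vertex 2.9 1.4 4.8
   vertex 4.1 0.4 4.8
  endloop
 endfacet
 facet normal 0.906 -0.152 -0.395
  outer loop
   vertex 3.9 4.9 1.0
   vertex 4.5 3.8 2.8
   vertex 3.3 0.8 1.2
  endloop
 endfacet
 facet normal 0.331 0.850 0.409
  outer loop
   vertex 3.9 4.9 1.0
   vertex 2.0 4.1 4.2
   vertex 4.5 3.8 2.8
  endloop
 endfacet
 facet normal -0.559 -0.671 0.486
  outer loop
   vertex 1.6 0.6 2.2
   vertex 4.1 0.4 4.8
   vertex 2.9 1.4 4.8
  endloop
 endfacet
 facet normal 0.046 -0.992 -0.120
  outer loop
   vertex 1.6 0.6 2.2
   vertex 3.3 0.8 1.2
   vertex 4.1 0.4 4.8
  endloop
 endfacet
 facet normal -0.418 -0.436 -0.797
  outer loop
   vertex 1.6 0.6 2.2
   vertex 1.3 4.0 0.5
   vertex 3.3 0.8 1.2
  endloop
 endfacet
 facet normal -0.983 0.006 0.186
  outer loop
   vertex 1.6 0.6 2.2
   vertex 2.0 4.1 4.2
   vertex 1.3 4.0 0.5
  endloop
 endfacet
 facet normal -0.371 0.928 0.045
  outer loop
   vertex 1.8 4.2 0.5
   vertex 1.3 4.0 0.5
   vertex 2.0 4.1 4.2
  endloop
 endfacet
 facet normal -0.325 0.945 0.043
  outer loop
   vertex 1.8 4.2 0.5
   vertex 2.0 4.1 4.2
   vertex 3.9 4.9 1.0
  endloop
 endfacet
 facet normal 0.069 -0.172 -0.983
  outer loop
   vertex 1.8 4.2 0.5
   vertex 3.3 0.8 1.2
   vertex 1.3 4.0 0.5
  endloop
 endfacet
 facet normal 0.257 -0.085 -0.963
  outer loop
   vertex 1.8 4.2 0.5
   vertex 3.9 4.9 1.0
   vertex 3.3 0.8 1.2
  endloop
 endfacet
 facet normal -0.118 0.178 0.977
  outer loop
   vertex 2.3 2.1 4.6
   vertex 2.9 1.4 4.8
   vertex 2.0 4.1 4.2
  endloop
 endfacet
 facet normal -0.721 -0.473 0.506
  outer loop
   vertex 2.3 2.1 4.6
   vertex 1.6 0.6 2.2
   vertex 2.9 1.4 4.8
  endloop
 endfacet
 facet normal -0.943 -0.077 0.323
  outer loop
   vertex 2.3 2.1 4.6
   vertex 2.0 4.1 4.2
   vertex 1.6 0.6 2.2
  endloop
 endfacet
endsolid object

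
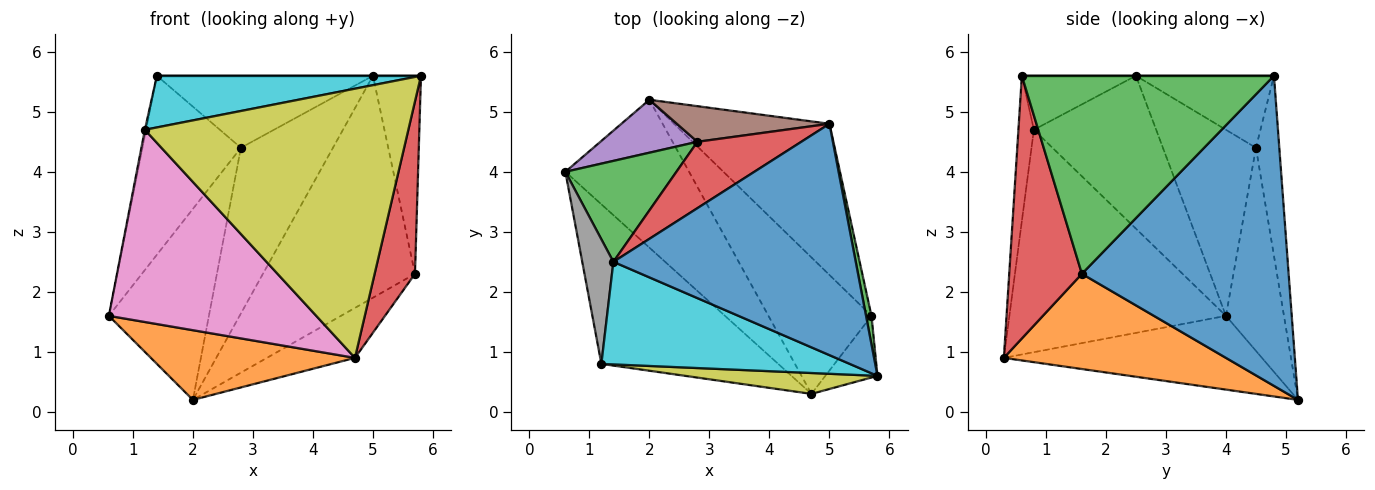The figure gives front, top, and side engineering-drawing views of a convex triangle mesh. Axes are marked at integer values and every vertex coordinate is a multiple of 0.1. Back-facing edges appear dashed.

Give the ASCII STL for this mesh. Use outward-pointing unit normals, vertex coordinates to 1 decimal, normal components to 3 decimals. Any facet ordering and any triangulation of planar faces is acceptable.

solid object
 facet normal 0.000 0.000 1.000
  outer loop
   vertex 1.4 2.5 5.6
   vertex 5.8 0.6 5.6
   vertex 5.0 4.8 5.6
  endloop
 endfacet
 facet normal -0.475 -0.375 -0.796
  outer loop
   vertex 2.0 5.2 0.2
   vertex 4.7 0.3 0.9
   vertex 0.6 4.0 1.6
  endloop
 endfacet
 facet normal -0.636 0.672 0.379
  outer loop
   vertex 2.8 4.5 4.4
   vertex 0.6 4.0 1.6
   vertex 1.4 2.5 5.6
  endloop
 endfacet
 facet normal -0.425 0.666 0.613
  outer loop
   vertex 2.8 4.5 4.4
   vertex 1.4 2.5 5.6
   vertex 5.0 4.8 5.6
  endloop
 endfacet
 facet normal -0.488 0.841 0.233
  outer loop
   vertex 2.8 4.5 4.4
   vertex 2.0 5.2 0.2
   vertex 0.6 4.0 1.6
  endloop
 endfacet
 facet normal -0.241 0.949 0.204
  outer loop
   vertex 2.8 4.5 4.4
   vertex 5.0 4.8 5.6
   vertex 2.0 5.2 0.2
  endloop
 endfacet
 facet normal -0.626 -0.600 -0.498
  outer loop
   vertex 1.2 0.8 4.7
   vertex 0.6 4.0 1.6
   vertex 4.7 0.3 0.9
  endloop
 endfacet
 facet normal -0.980 0.010 0.200
  outer loop
   vertex 1.2 0.8 4.7
   vertex 1.4 2.5 5.6
   vertex 0.6 4.0 1.6
  endloop
 endfacet
 facet normal -0.058 -0.995 0.077
  outer loop
   vertex 1.2 0.8 4.7
   vertex 4.7 0.3 0.9
   vertex 5.8 0.6 5.6
  endloop
 endfacet
 facet normal -0.191 -0.442 0.877
  outer loop
   vertex 1.2 0.8 4.7
   vertex 5.8 0.6 5.6
   vertex 1.4 2.5 5.6
  endloop
 endfacet
 facet normal 0.747 0.549 -0.374
  outer loop
   vertex 5.7 1.6 2.3
   vertex 2.0 5.2 0.2
   vertex 5.0 4.8 5.6
  endloop
 endfacet
 facet normal 0.655 0.260 -0.709
  outer loop
   vertex 5.7 1.6 2.3
   vertex 4.7 0.3 0.9
   vertex 2.0 5.2 0.2
  endloop
 endfacet
 facet normal 0.982 0.187 0.027
  outer loop
   vertex 5.7 1.6 2.3
   vertex 5.0 4.8 5.6
   vertex 5.8 0.6 5.6
  endloop
 endfacet
 facet normal 0.861 -0.478 -0.171
  outer loop
   vertex 5.7 1.6 2.3
   vertex 5.8 0.6 5.6
   vertex 4.7 0.3 0.9
  endloop
 endfacet
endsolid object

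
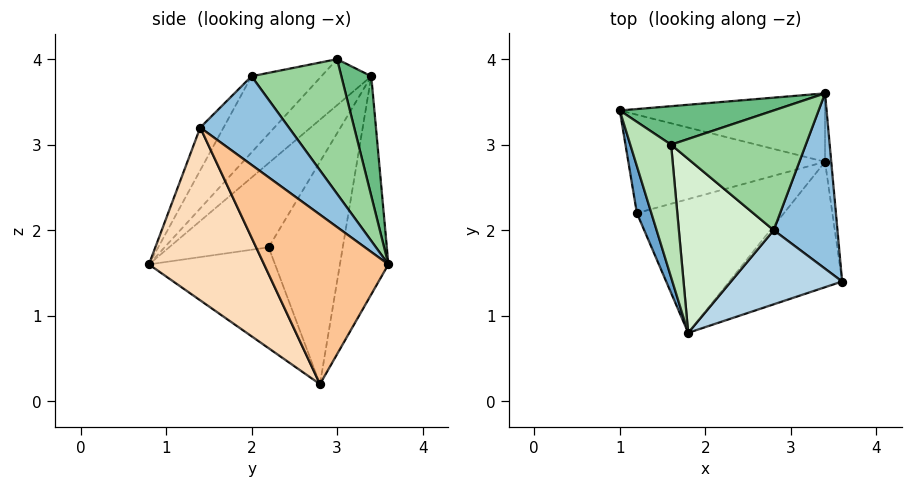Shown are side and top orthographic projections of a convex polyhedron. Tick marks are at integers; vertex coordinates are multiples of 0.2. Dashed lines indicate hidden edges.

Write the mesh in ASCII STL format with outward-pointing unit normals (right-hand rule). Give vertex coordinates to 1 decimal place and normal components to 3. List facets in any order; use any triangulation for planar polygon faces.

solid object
 facet normal -0.900 -0.408 0.155
  outer loop
   vertex 1.2 2.2 1.8
   vertex 1.8 0.8 1.6
   vertex 1.0 3.4 3.8
  endloop
 endfacet
 facet normal 0.727 0.446 0.523
  outer loop
   vertex 2.8 2.0 3.8
   vertex 3.6 1.4 3.2
   vertex 3.4 3.6 1.6
  endloop
 endfacet
 facet normal -0.207 -0.816 0.539
  outer loop
   vertex 2.8 2.0 3.8
   vertex 1.8 0.8 1.6
   vertex 3.6 1.4 3.2
  endloop
 endfacet
 facet normal -0.561 -0.124 -0.818
  outer loop
   vertex 3.4 2.8 0.2
   vertex 1.8 0.8 1.6
   vertex 1.2 2.2 1.8
  endloop
 endfacet
 facet normal -0.466 0.768 -0.439
  outer loop
   vertex 3.4 2.8 0.2
   vertex 1.0 3.4 3.8
   vertex 3.4 3.6 1.6
  endloop
 endfacet
 facet normal -0.535 0.700 -0.473
  outer loop
   vertex 3.4 2.8 0.2
   vertex 1.2 2.2 1.8
   vertex 1.0 3.4 3.8
  endloop
 endfacet
 facet normal 0.997 0.064 -0.037
  outer loop
   vertex 3.4 2.8 0.2
   vertex 3.4 3.6 1.6
   vertex 3.6 1.4 3.2
  endloop
 endfacet
 facet normal 0.577 -0.725 -0.377
  outer loop
   vertex 3.4 2.8 0.2
   vertex 3.6 1.4 3.2
   vertex 1.8 0.8 1.6
  endloop
 endfacet
 facet normal 0.372 0.796 0.478
  outer loop
   vertex 1.6 3.0 4.0
   vertex 3.4 3.6 1.6
   vertex 1.0 3.4 3.8
  endloop
 endfacet
 facet normal 0.577 0.577 0.577
  outer loop
   vertex 1.6 3.0 4.0
   vertex 2.8 2.0 3.8
   vertex 3.4 3.6 1.6
  endloop
 endfacet
 facet normal -0.587 -0.621 0.520
  outer loop
   vertex 1.6 3.0 4.0
   vertex 1.0 3.4 3.8
   vertex 1.8 0.8 1.6
  endloop
 endfacet
 facet normal -0.464 -0.672 0.577
  outer loop
   vertex 1.6 3.0 4.0
   vertex 1.8 0.8 1.6
   vertex 2.8 2.0 3.8
  endloop
 endfacet
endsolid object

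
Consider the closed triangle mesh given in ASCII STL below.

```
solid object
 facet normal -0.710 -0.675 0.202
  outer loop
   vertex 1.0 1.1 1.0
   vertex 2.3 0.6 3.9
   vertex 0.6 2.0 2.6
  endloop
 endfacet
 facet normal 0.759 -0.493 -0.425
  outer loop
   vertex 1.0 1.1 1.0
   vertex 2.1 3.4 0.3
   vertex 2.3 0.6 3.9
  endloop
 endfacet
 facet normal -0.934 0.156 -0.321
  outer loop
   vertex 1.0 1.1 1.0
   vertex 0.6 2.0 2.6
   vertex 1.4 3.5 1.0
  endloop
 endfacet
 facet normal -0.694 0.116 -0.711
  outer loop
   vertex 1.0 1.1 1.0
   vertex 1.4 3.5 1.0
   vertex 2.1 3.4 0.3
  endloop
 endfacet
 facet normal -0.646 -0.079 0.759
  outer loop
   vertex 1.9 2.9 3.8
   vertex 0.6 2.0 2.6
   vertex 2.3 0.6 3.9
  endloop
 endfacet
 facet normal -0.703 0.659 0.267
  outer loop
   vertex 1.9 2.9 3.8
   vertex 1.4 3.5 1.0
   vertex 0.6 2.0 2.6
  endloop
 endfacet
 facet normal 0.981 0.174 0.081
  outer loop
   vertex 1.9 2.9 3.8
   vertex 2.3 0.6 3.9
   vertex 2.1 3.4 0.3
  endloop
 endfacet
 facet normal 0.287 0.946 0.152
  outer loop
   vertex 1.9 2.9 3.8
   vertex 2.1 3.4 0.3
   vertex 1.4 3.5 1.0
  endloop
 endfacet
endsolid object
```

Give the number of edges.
12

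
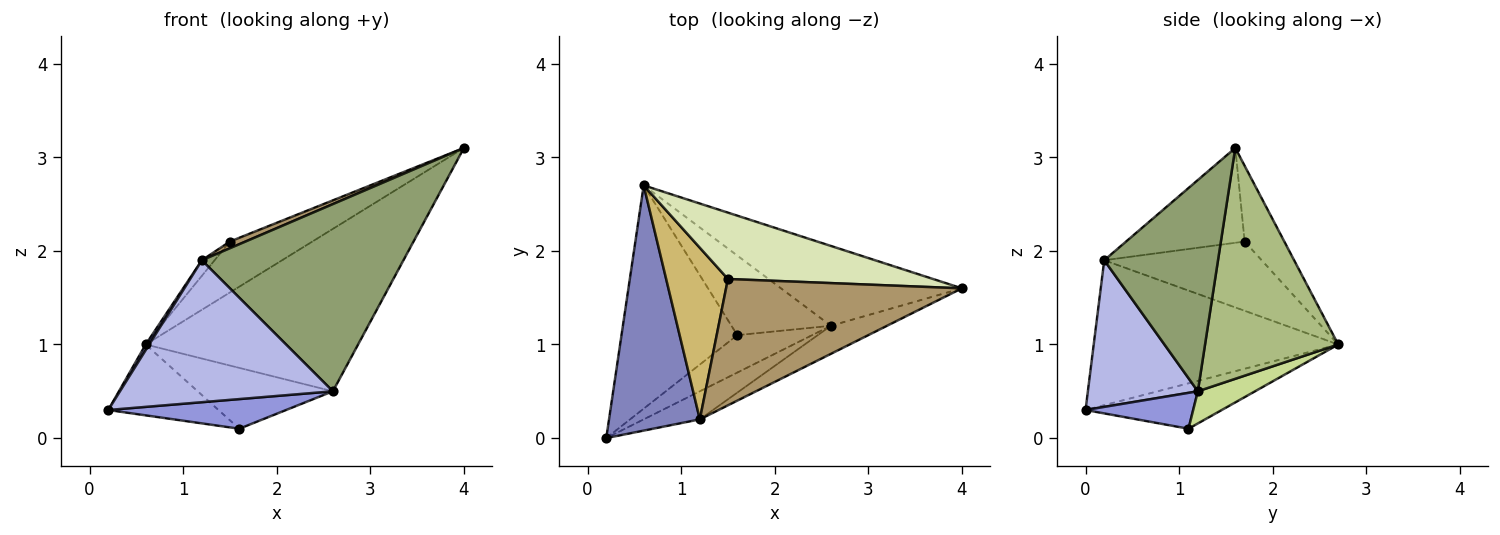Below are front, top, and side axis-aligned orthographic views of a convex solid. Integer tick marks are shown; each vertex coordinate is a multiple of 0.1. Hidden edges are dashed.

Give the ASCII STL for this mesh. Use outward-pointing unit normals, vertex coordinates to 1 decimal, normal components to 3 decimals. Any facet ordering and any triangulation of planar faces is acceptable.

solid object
 facet normal -0.350 0.283 -0.893
  outer loop
   vertex 1.6 1.1 0.1
   vertex 0.2 0.0 0.3
   vertex 0.6 2.7 1.0
  endloop
 endfacet
 facet normal -0.847 -0.012 0.531
  outer loop
   vertex 1.2 0.2 1.9
   vertex 0.6 2.7 1.0
   vertex 0.2 0.0 0.3
  endloop
 endfacet
 facet normal 0.352 -0.581 -0.734
  outer loop
   vertex 2.6 1.2 0.5
   vertex 0.2 0.0 0.3
   vertex 1.6 1.1 0.1
  endloop
 endfacet
 facet normal 0.452 -0.875 -0.173
  outer loop
   vertex 2.6 1.2 0.5
   vertex 1.2 0.2 1.9
   vertex 0.2 0.0 0.3
  endloop
 endfacet
 facet normal 0.487 -0.864 -0.130
  outer loop
   vertex 2.6 1.2 0.5
   vertex 4.0 1.6 3.1
   vertex 1.2 0.2 1.9
  endloop
 endfacet
 facet normal 0.490 0.782 -0.384
  outer loop
   vertex 2.6 1.2 0.5
   vertex 0.6 2.7 1.0
   vertex 4.0 1.6 3.1
  endloop
 endfacet
 facet normal 0.249 0.588 -0.769
  outer loop
   vertex 2.6 1.2 0.5
   vertex 1.6 1.1 0.1
   vertex 0.6 2.7 1.0
  endloop
 endfacet
 facet normal -0.281 0.584 0.761
  outer loop
   vertex 1.5 1.7 2.1
   vertex 4.0 1.6 3.1
   vertex 0.6 2.7 1.0
  endloop
 endfacet
 facet normal -0.373 -0.049 0.927
  outer loop
   vertex 1.5 1.7 2.1
   vertex 1.2 0.2 1.9
   vertex 4.0 1.6 3.1
  endloop
 endfacet
 facet normal -0.745 0.060 0.664
  outer loop
   vertex 1.5 1.7 2.1
   vertex 0.6 2.7 1.0
   vertex 1.2 0.2 1.9
  endloop
 endfacet
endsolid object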